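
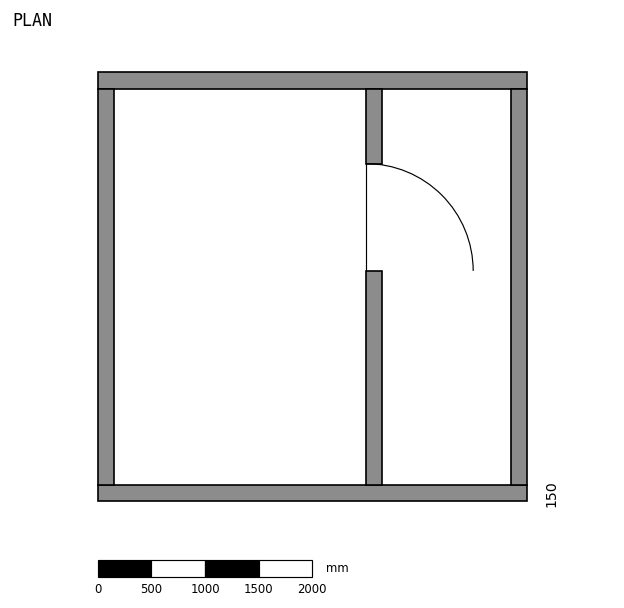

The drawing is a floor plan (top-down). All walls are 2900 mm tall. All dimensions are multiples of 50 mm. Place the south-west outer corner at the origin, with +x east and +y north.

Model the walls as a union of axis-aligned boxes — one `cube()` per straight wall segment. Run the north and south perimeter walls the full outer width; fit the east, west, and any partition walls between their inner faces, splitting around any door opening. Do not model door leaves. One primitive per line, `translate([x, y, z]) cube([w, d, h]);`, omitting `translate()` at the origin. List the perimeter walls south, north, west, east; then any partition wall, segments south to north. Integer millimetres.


cube([4000, 150, 2900]);
translate([0, 3850, 0]) cube([4000, 150, 2900]);
translate([0, 150, 0]) cube([150, 3700, 2900]);
translate([3850, 150, 0]) cube([150, 3700, 2900]);
translate([2500, 150, 0]) cube([150, 2000, 2900]);
translate([2500, 3150, 0]) cube([150, 700, 2900]);


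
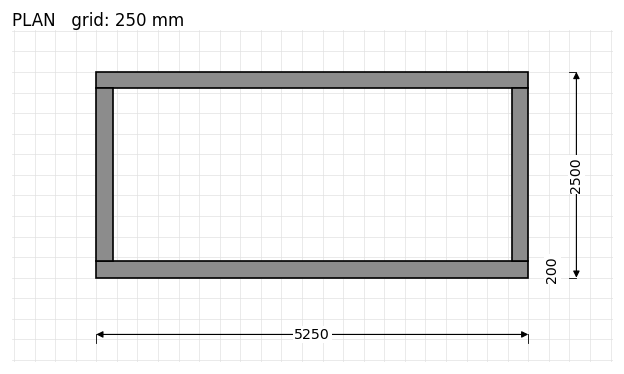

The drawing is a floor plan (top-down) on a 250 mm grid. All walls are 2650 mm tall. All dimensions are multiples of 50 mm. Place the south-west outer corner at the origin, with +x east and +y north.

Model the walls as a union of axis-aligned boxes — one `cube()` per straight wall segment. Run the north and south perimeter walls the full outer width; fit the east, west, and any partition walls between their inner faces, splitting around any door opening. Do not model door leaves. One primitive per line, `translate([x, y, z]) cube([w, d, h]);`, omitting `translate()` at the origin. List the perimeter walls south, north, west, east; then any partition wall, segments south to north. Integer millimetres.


cube([5250, 200, 2650]);
translate([0, 2300, 0]) cube([5250, 200, 2650]);
translate([0, 200, 0]) cube([200, 2100, 2650]);
translate([5050, 200, 0]) cube([200, 2100, 2650]);


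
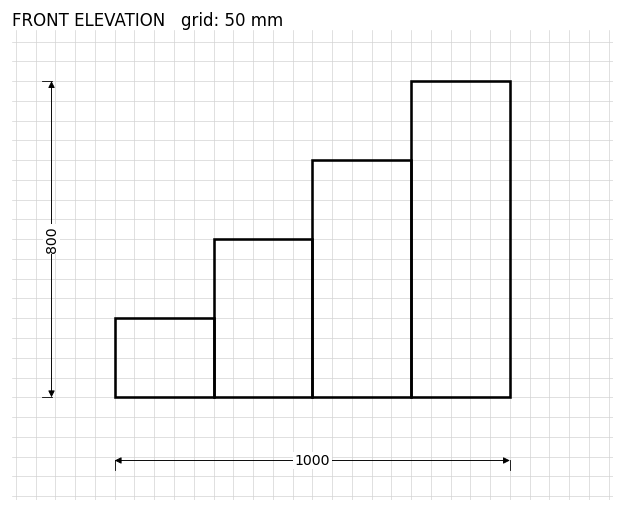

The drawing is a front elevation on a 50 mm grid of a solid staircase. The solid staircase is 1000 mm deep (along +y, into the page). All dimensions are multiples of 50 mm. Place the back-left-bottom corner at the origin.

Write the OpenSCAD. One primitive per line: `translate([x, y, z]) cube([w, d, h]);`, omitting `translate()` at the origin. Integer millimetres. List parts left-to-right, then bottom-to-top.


cube([250, 1000, 200]);
translate([250, 0, 0]) cube([250, 1000, 400]);
translate([500, 0, 0]) cube([250, 1000, 600]);
translate([750, 0, 0]) cube([250, 1000, 800]);


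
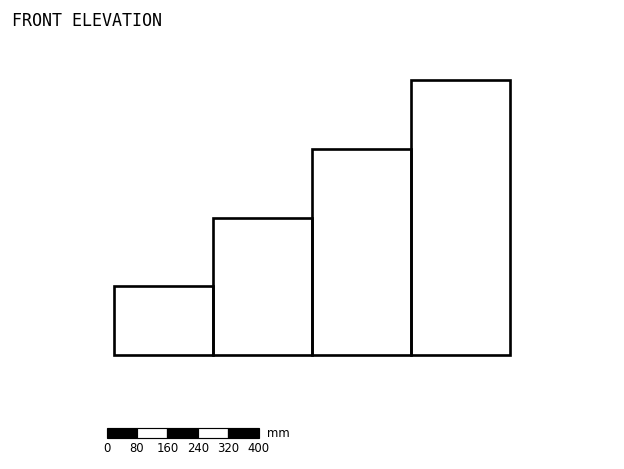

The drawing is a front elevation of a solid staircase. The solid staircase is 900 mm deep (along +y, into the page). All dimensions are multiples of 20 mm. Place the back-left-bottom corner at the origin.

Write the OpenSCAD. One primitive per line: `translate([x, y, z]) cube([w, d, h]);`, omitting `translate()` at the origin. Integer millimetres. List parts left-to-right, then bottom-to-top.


cube([260, 900, 180]);
translate([260, 0, 0]) cube([260, 900, 360]);
translate([520, 0, 0]) cube([260, 900, 540]);
translate([780, 0, 0]) cube([260, 900, 720]);


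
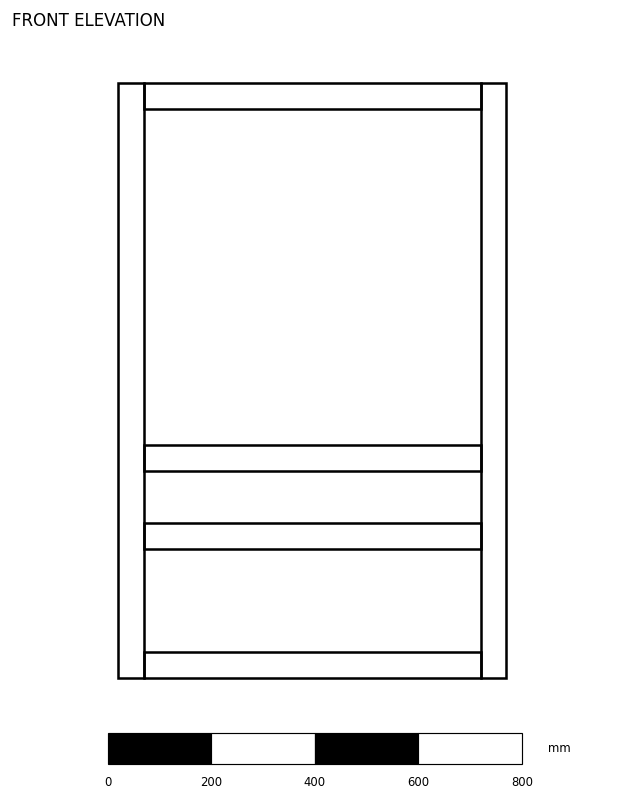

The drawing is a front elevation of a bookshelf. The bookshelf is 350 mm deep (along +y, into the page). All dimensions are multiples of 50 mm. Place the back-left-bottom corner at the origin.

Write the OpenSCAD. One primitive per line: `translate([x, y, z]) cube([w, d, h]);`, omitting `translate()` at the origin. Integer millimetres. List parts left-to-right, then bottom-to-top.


cube([50, 350, 1150]);
translate([50, 0, 0]) cube([650, 350, 50]);
translate([50, 0, 250]) cube([650, 350, 50]);
translate([50, 0, 400]) cube([650, 350, 50]);
translate([50, 0, 1100]) cube([650, 350, 50]);
translate([700, 0, 0]) cube([50, 350, 1150]);


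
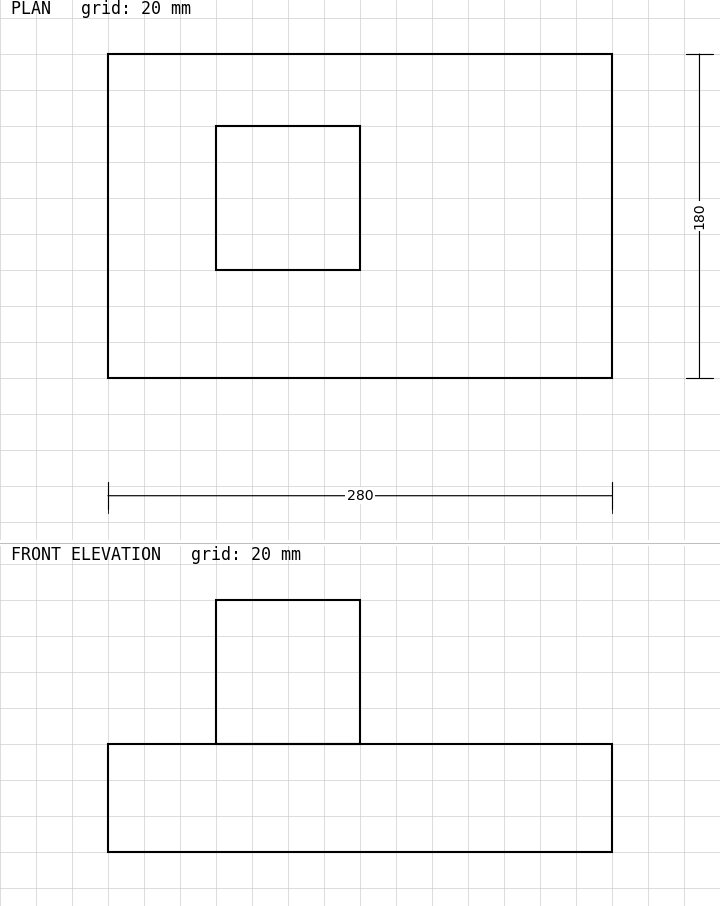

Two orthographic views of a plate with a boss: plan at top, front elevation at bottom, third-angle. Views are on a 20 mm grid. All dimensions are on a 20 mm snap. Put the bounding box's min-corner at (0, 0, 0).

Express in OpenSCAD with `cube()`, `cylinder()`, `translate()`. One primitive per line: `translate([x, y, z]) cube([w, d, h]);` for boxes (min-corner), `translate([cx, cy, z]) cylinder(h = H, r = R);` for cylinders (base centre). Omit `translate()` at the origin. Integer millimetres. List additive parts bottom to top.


cube([280, 180, 60]);
translate([60, 60, 60]) cube([80, 80, 80]);


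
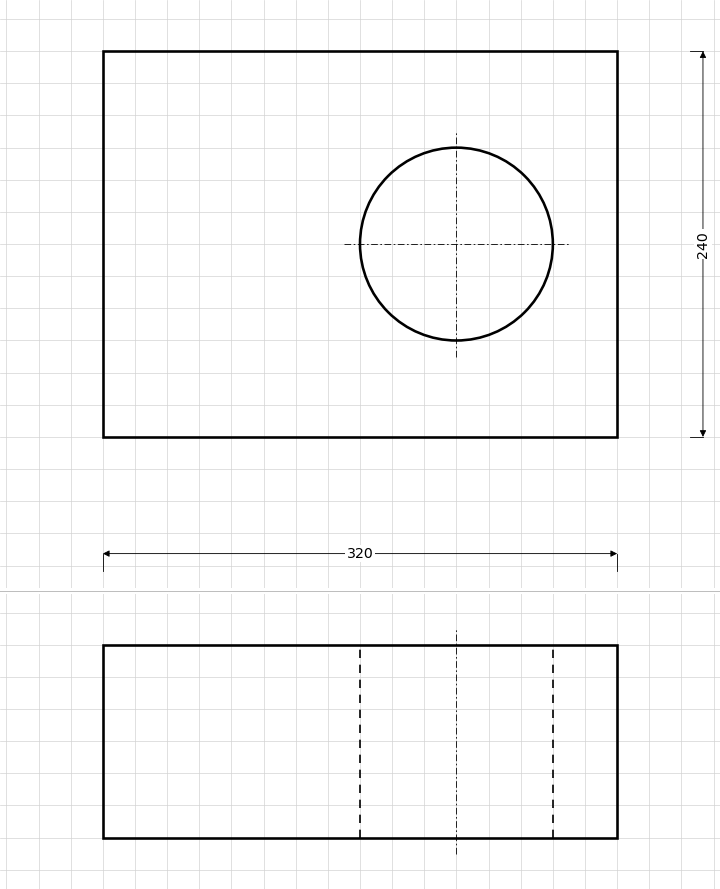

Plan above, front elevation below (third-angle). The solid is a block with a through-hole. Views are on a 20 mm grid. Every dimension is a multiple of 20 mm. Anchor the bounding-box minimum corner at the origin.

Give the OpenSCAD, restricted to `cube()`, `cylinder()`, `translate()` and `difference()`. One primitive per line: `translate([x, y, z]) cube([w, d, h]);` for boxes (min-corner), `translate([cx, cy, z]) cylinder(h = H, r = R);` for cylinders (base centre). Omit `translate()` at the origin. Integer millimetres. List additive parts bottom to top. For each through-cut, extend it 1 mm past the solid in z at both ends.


difference() {
  cube([320, 240, 120]);
  translate([220, 120, -1]) cylinder(h = 122, r = 60);
}


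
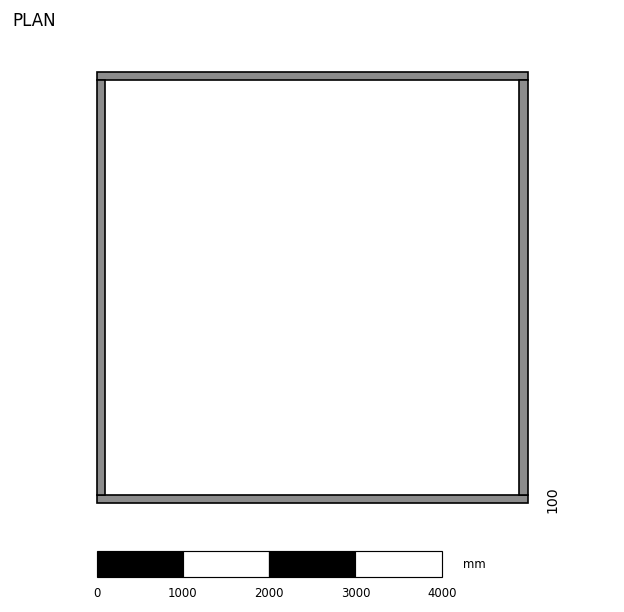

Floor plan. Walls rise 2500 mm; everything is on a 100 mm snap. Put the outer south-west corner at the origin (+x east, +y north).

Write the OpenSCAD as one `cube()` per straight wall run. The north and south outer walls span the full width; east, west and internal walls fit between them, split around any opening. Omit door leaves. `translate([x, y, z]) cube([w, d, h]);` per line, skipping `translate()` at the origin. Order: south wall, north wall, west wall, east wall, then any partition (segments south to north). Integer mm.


cube([5000, 100, 2500]);
translate([0, 4900, 0]) cube([5000, 100, 2500]);
translate([0, 100, 0]) cube([100, 4800, 2500]);
translate([4900, 100, 0]) cube([100, 4800, 2500]);


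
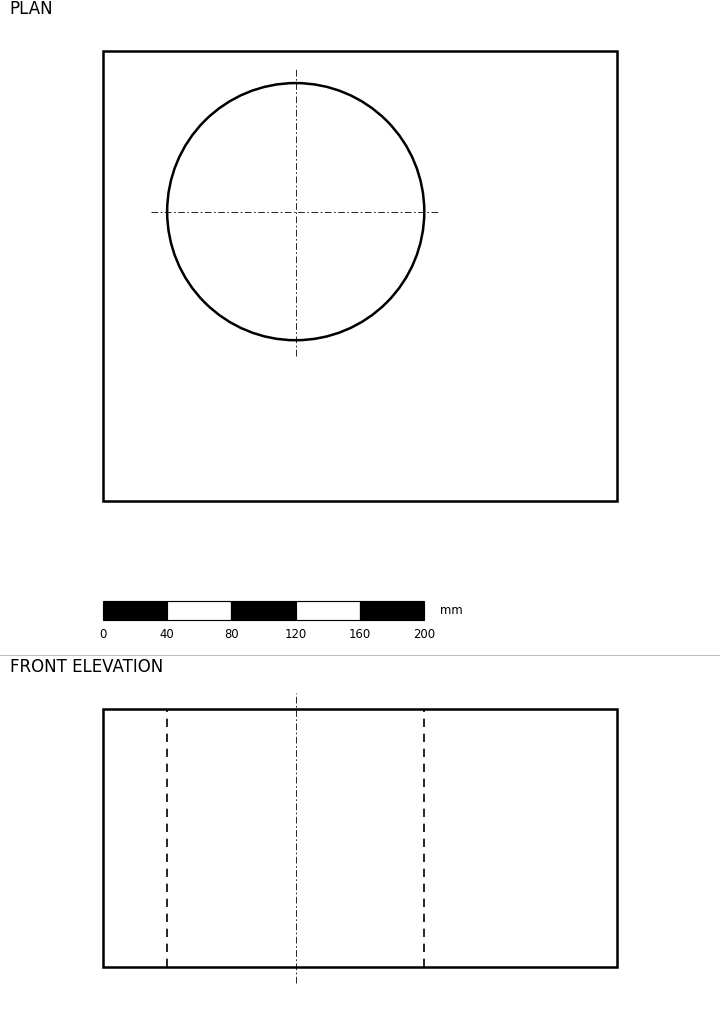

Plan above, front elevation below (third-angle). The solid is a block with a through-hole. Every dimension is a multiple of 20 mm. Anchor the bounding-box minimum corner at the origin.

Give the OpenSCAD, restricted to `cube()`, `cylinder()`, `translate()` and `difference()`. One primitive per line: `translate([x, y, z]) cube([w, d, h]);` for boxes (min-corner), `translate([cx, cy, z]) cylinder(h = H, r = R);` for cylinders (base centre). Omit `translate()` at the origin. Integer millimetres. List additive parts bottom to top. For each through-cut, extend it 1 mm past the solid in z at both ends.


difference() {
  cube([320, 280, 160]);
  translate([120, 180, -1]) cylinder(h = 162, r = 80);
}


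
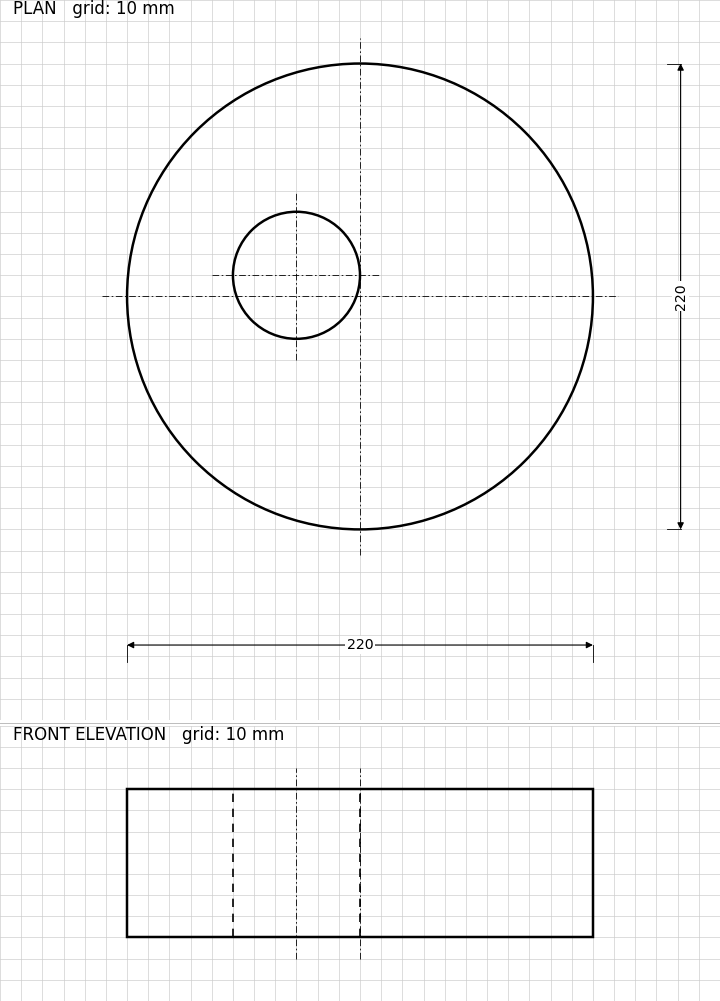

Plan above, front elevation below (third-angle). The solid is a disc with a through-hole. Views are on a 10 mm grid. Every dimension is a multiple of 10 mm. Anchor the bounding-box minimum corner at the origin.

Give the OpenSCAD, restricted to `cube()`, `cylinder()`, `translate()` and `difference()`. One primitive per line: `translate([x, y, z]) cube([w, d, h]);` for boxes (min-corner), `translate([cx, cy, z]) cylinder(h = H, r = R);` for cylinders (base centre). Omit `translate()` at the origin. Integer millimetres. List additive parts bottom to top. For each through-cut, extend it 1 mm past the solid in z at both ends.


difference() {
  translate([110, 110, 0]) cylinder(h = 70, r = 110);
  translate([80, 120, -1]) cylinder(h = 72, r = 30);
}


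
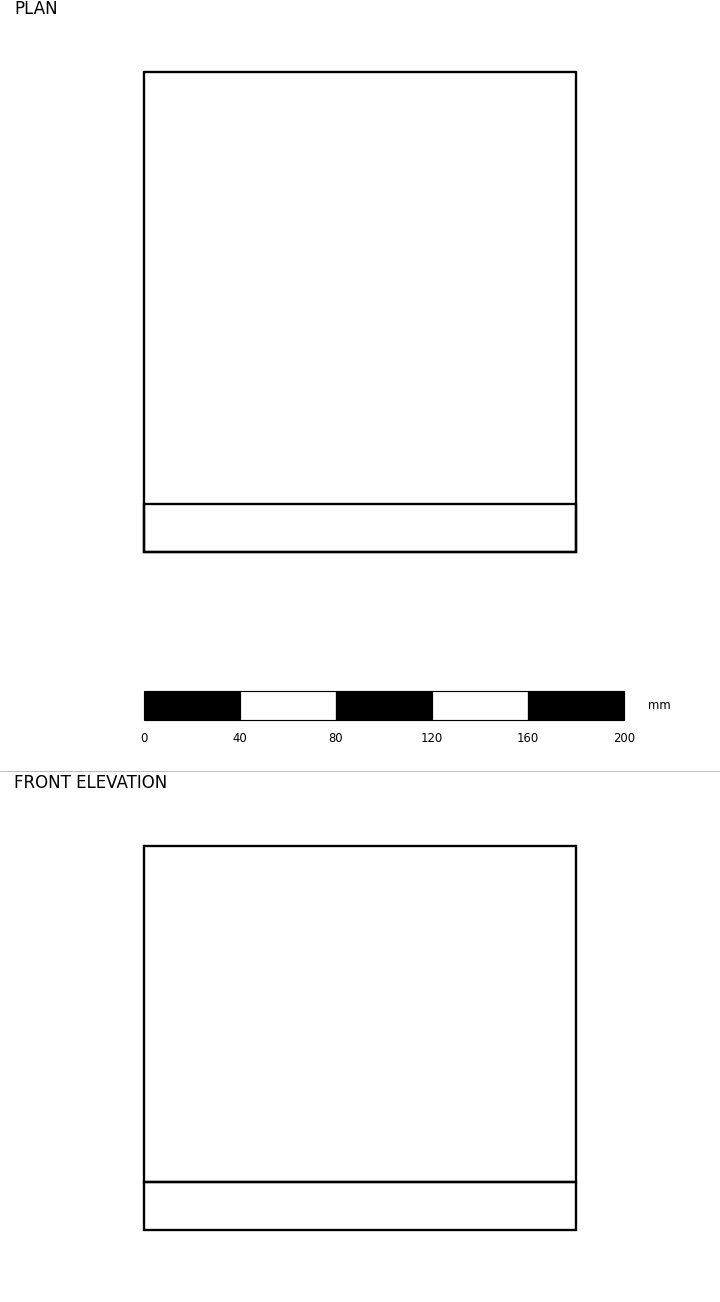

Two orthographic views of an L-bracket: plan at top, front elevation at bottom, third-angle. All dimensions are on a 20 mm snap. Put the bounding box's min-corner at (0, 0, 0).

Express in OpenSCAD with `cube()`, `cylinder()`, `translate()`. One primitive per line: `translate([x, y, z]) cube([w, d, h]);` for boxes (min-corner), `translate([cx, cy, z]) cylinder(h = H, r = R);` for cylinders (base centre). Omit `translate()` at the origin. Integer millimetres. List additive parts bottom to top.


cube([180, 200, 20]);
translate([0, 0, 20]) cube([180, 20, 140]);


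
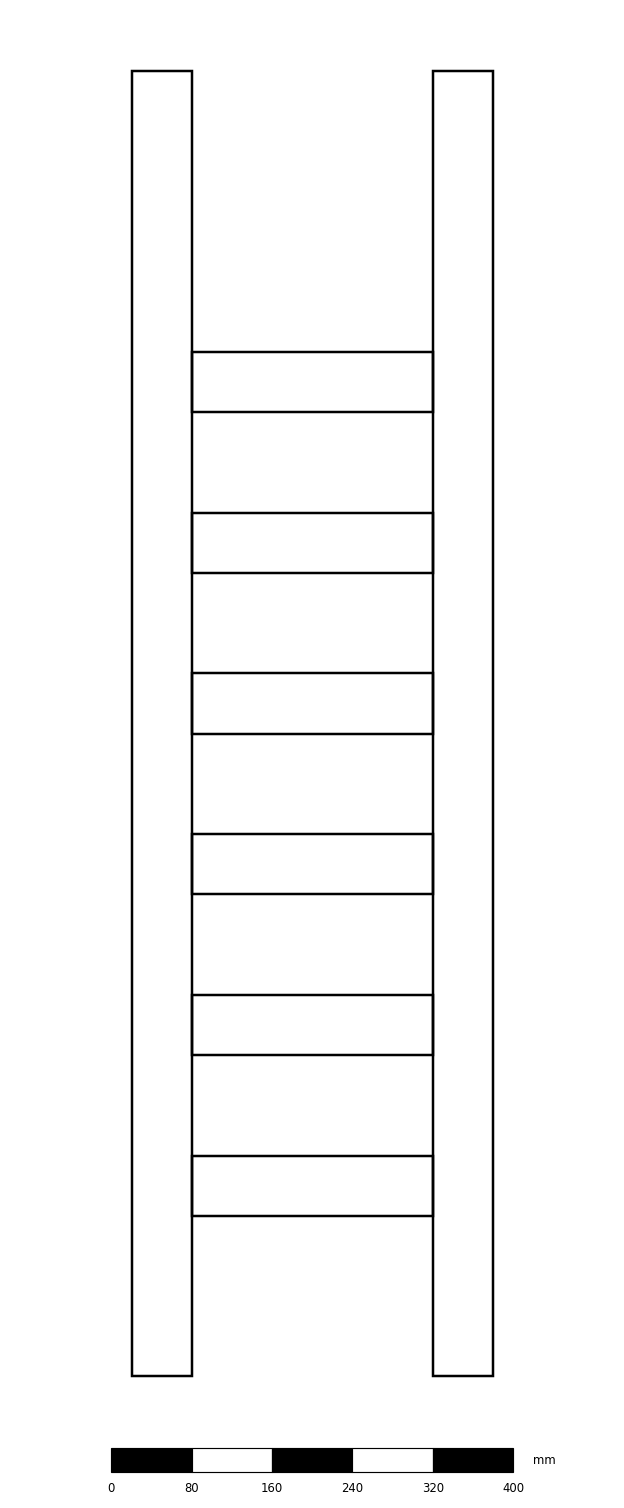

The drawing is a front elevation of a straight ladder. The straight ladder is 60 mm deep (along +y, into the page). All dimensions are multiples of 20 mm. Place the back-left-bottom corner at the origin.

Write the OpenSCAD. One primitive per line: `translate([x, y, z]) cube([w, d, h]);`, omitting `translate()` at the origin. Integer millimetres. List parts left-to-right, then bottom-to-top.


cube([60, 60, 1300]);
translate([60, 0, 160]) cube([240, 60, 60]);
translate([60, 0, 320]) cube([240, 60, 60]);
translate([60, 0, 480]) cube([240, 60, 60]);
translate([60, 0, 640]) cube([240, 60, 60]);
translate([60, 0, 800]) cube([240, 60, 60]);
translate([60, 0, 960]) cube([240, 60, 60]);
translate([300, 0, 0]) cube([60, 60, 1300]);


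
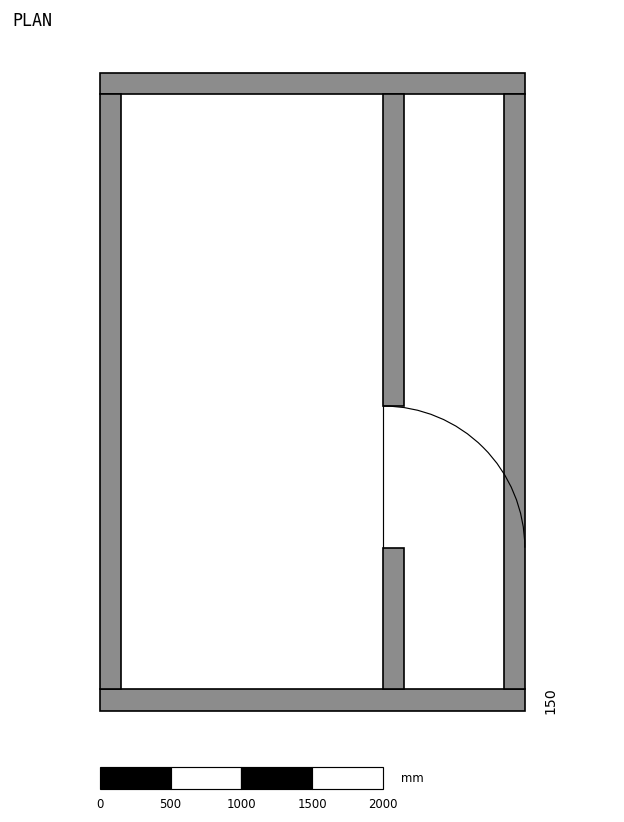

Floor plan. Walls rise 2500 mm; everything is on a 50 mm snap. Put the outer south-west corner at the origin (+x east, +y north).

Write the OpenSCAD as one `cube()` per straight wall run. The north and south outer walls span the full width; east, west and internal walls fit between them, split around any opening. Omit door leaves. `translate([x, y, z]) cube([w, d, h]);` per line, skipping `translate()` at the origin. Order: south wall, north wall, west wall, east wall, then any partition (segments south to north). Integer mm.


cube([3000, 150, 2500]);
translate([0, 4350, 0]) cube([3000, 150, 2500]);
translate([0, 150, 0]) cube([150, 4200, 2500]);
translate([2850, 150, 0]) cube([150, 4200, 2500]);
translate([2000, 150, 0]) cube([150, 1000, 2500]);
translate([2000, 2150, 0]) cube([150, 2200, 2500]);


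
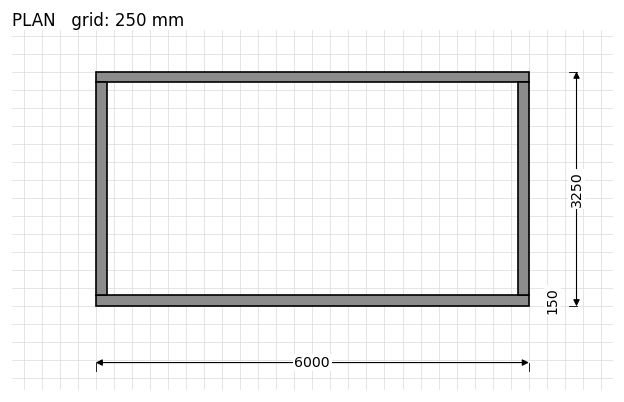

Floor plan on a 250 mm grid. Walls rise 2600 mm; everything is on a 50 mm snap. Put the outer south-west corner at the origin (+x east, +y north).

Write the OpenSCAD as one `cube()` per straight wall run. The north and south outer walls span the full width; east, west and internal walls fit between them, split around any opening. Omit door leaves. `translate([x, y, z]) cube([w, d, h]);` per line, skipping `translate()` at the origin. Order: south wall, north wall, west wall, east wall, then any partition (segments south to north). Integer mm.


cube([6000, 150, 2600]);
translate([0, 3100, 0]) cube([6000, 150, 2600]);
translate([0, 150, 0]) cube([150, 2950, 2600]);
translate([5850, 150, 0]) cube([150, 2950, 2600]);


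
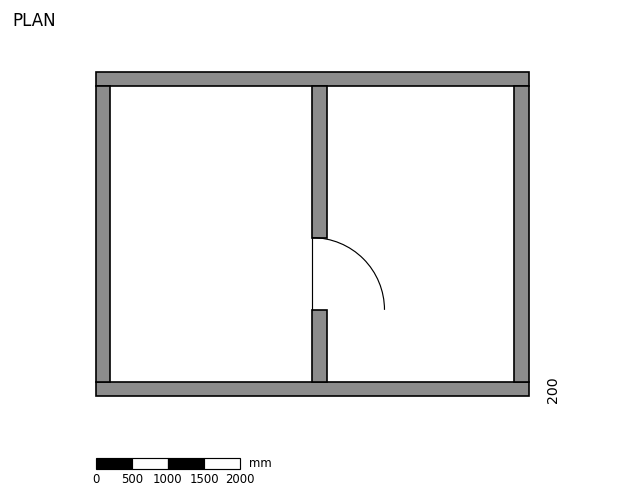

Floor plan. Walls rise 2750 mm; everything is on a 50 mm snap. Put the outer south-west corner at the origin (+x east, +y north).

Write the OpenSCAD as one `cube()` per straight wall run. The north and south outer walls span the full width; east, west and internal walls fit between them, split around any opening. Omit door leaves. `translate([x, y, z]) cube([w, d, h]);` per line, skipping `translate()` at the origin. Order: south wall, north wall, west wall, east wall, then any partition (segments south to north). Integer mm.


cube([6000, 200, 2750]);
translate([0, 4300, 0]) cube([6000, 200, 2750]);
translate([0, 200, 0]) cube([200, 4100, 2750]);
translate([5800, 200, 0]) cube([200, 4100, 2750]);
translate([3000, 200, 0]) cube([200, 1000, 2750]);
translate([3000, 2200, 0]) cube([200, 2100, 2750]);


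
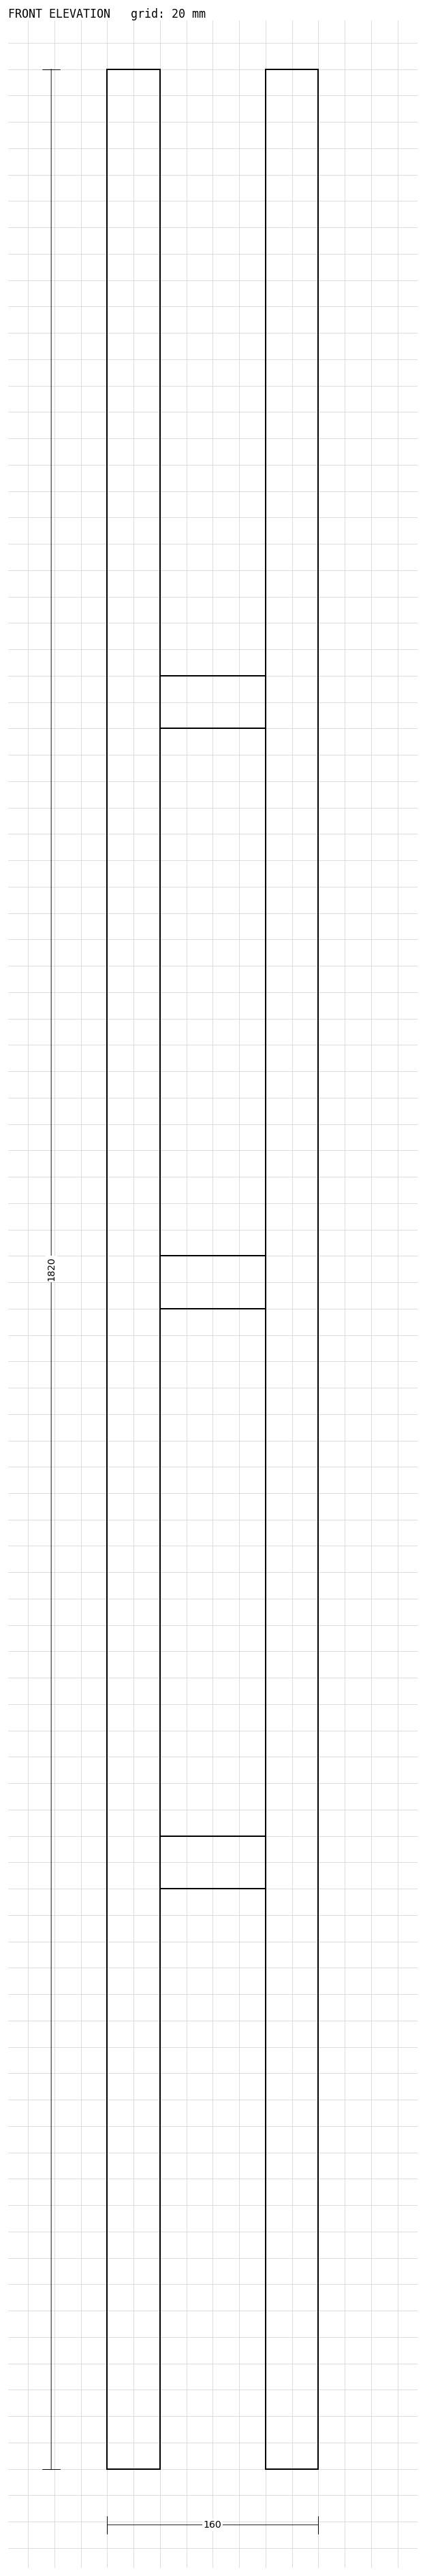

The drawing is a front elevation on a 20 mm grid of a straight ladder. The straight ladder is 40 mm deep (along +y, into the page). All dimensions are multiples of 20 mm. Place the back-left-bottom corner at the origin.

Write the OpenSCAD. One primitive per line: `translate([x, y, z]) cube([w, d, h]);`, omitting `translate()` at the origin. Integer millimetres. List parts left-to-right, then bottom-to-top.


cube([40, 40, 1820]);
translate([40, 0, 440]) cube([80, 40, 40]);
translate([40, 0, 880]) cube([80, 40, 40]);
translate([40, 0, 1320]) cube([80, 40, 40]);
translate([120, 0, 0]) cube([40, 40, 1820]);


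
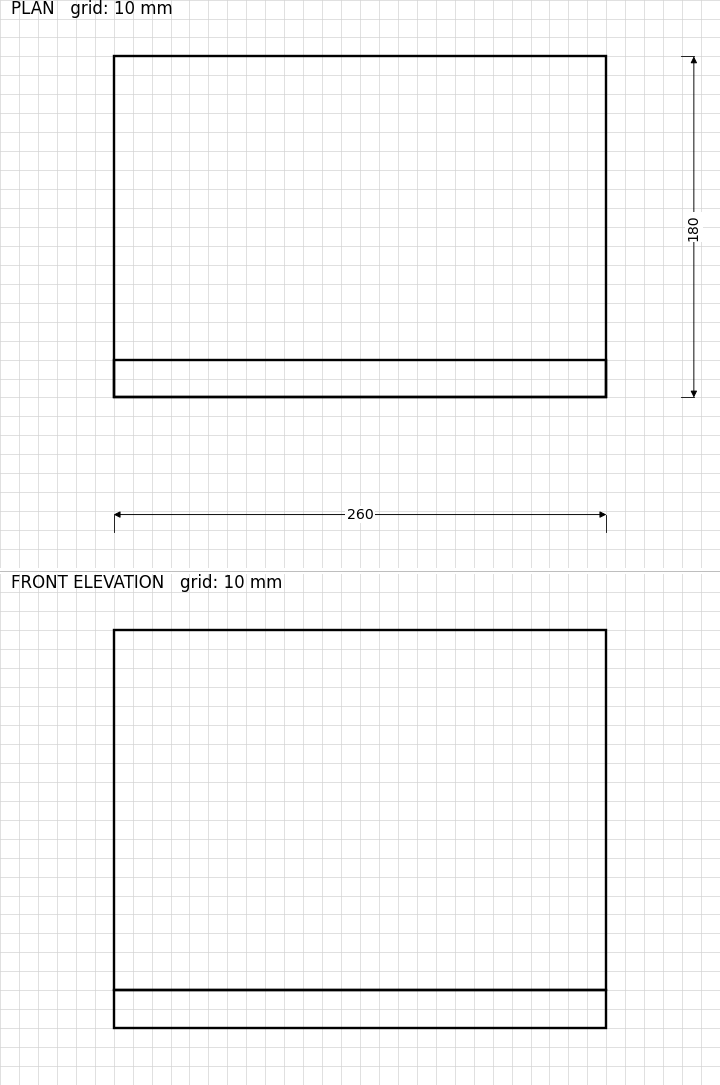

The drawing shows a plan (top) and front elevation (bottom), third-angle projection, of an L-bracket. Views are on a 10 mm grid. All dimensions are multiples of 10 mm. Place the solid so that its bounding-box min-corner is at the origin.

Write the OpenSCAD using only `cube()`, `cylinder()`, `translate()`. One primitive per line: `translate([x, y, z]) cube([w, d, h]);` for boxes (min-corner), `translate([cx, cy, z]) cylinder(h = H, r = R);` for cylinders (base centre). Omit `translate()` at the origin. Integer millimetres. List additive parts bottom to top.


cube([260, 180, 20]);
translate([0, 0, 20]) cube([260, 20, 190]);


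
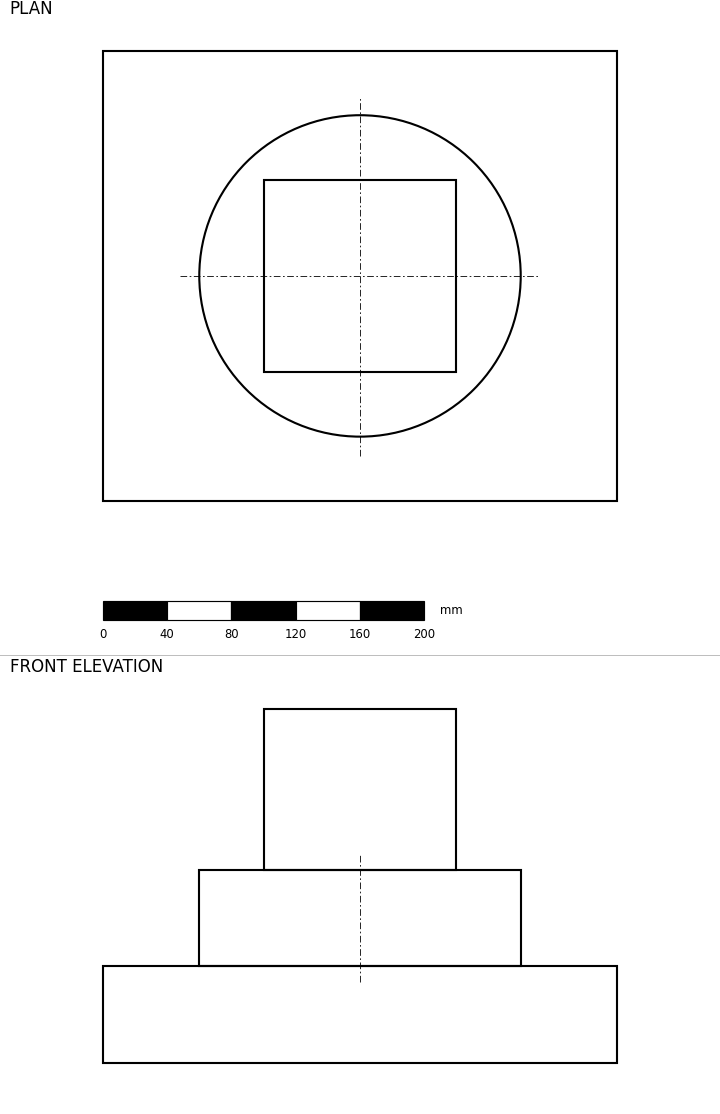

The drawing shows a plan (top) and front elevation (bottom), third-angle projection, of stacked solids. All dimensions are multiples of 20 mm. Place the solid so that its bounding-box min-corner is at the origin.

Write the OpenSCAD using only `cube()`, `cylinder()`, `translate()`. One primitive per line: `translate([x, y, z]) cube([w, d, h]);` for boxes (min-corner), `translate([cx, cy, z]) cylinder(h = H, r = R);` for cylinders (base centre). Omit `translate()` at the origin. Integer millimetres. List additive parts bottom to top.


cube([320, 280, 60]);
translate([160, 140, 60]) cylinder(h = 60, r = 100);
translate([100, 80, 120]) cube([120, 120, 100]);


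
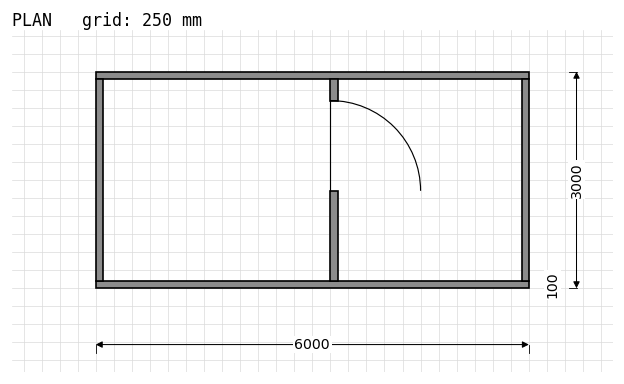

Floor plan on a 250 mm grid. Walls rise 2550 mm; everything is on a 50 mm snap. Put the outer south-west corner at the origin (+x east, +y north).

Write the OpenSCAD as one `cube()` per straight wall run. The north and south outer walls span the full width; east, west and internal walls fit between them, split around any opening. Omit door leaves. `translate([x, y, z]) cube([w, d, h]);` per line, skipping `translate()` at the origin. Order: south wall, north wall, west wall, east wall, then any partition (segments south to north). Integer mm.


cube([6000, 100, 2550]);
translate([0, 2900, 0]) cube([6000, 100, 2550]);
translate([0, 100, 0]) cube([100, 2800, 2550]);
translate([5900, 100, 0]) cube([100, 2800, 2550]);
translate([3250, 100, 0]) cube([100, 1250, 2550]);
translate([3250, 2600, 0]) cube([100, 300, 2550]);


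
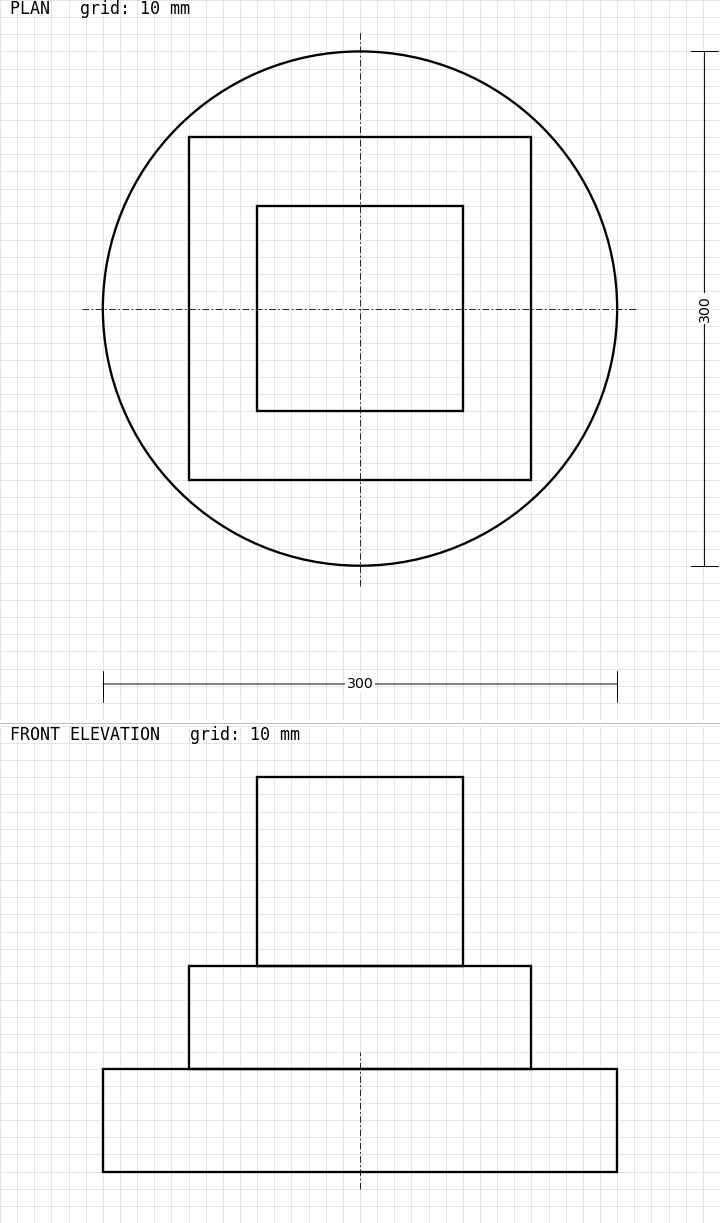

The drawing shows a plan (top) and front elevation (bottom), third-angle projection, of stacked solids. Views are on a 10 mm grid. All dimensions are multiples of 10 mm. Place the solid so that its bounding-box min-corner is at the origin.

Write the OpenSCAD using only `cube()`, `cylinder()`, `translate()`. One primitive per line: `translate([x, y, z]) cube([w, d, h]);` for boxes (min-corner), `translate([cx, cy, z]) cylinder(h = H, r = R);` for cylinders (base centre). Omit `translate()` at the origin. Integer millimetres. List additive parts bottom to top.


translate([150, 150, 0]) cylinder(h = 60, r = 150);
translate([50, 50, 60]) cube([200, 200, 60]);
translate([90, 90, 120]) cube([120, 120, 110]);


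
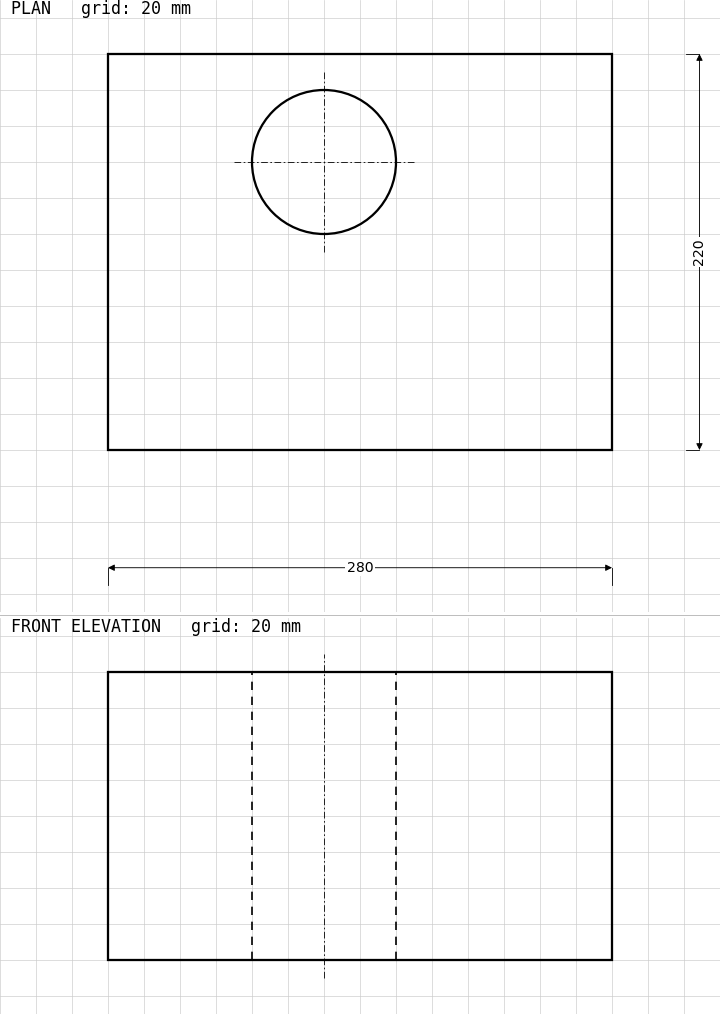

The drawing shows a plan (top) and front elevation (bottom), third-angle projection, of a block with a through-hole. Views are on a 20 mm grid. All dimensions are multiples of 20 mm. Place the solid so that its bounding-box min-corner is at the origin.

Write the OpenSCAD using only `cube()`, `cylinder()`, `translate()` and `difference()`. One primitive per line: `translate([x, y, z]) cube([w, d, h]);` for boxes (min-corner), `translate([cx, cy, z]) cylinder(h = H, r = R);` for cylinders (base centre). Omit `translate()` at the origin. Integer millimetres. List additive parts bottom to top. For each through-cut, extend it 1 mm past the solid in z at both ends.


difference() {
  cube([280, 220, 160]);
  translate([120, 160, -1]) cylinder(h = 162, r = 40);
}


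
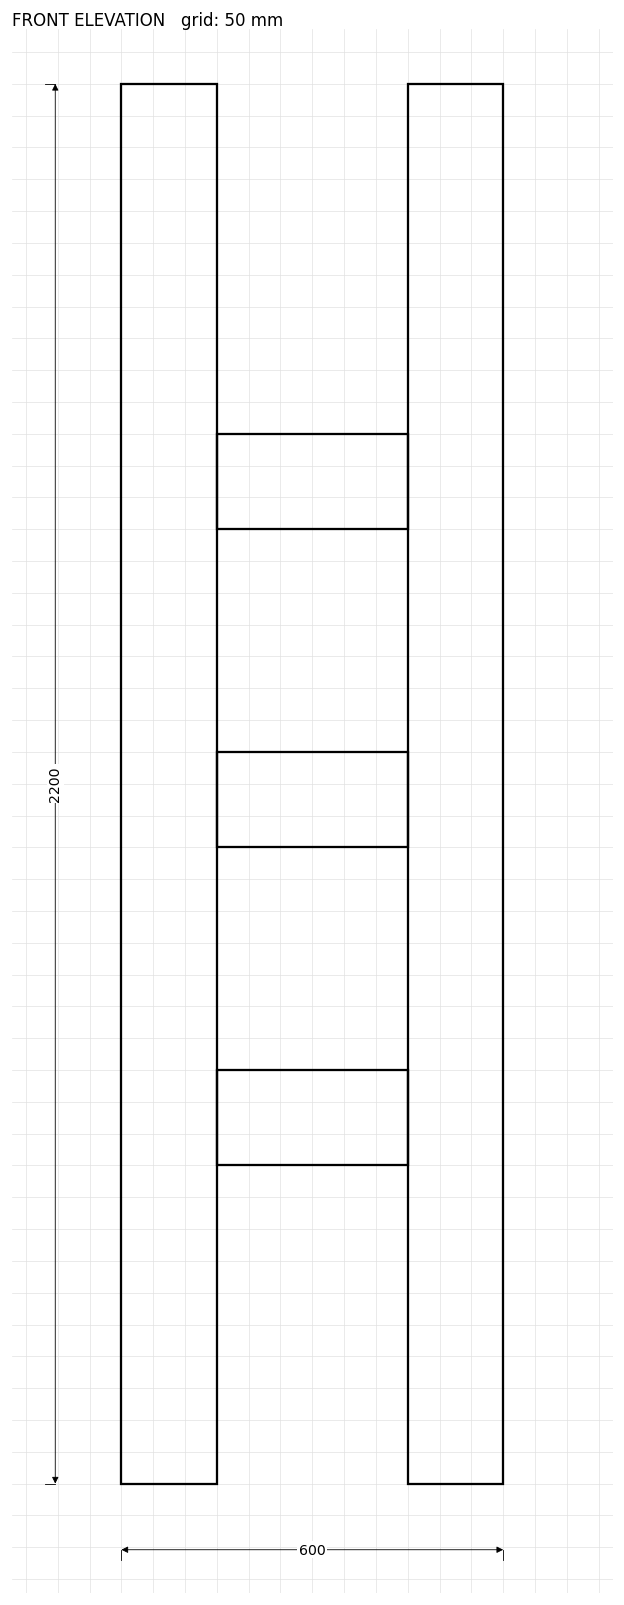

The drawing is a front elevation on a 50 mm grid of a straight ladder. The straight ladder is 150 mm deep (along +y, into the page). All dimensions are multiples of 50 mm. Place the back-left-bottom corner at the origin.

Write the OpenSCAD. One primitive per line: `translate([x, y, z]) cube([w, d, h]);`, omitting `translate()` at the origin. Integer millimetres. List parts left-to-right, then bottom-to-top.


cube([150, 150, 2200]);
translate([150, 0, 500]) cube([300, 150, 150]);
translate([150, 0, 1000]) cube([300, 150, 150]);
translate([150, 0, 1500]) cube([300, 150, 150]);
translate([450, 0, 0]) cube([150, 150, 2200]);


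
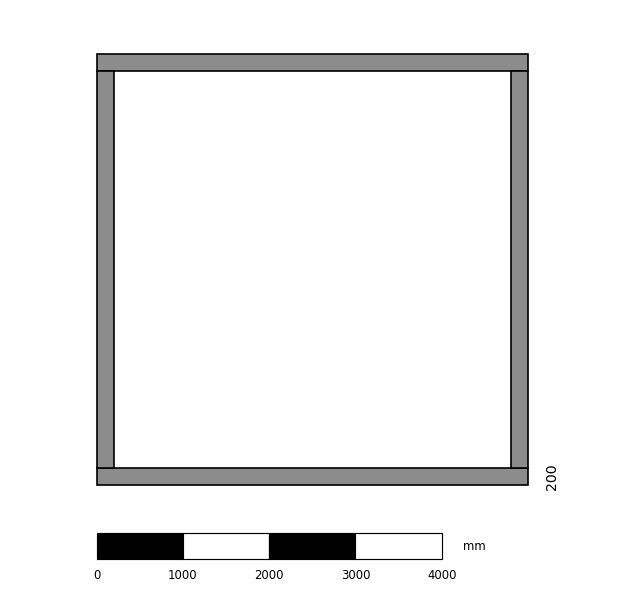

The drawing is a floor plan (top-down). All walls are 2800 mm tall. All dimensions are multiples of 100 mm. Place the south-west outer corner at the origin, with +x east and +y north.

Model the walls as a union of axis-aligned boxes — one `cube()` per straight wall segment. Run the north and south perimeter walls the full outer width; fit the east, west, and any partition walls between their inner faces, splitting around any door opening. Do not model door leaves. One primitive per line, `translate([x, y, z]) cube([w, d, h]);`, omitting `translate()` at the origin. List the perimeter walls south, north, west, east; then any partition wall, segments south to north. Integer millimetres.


cube([5000, 200, 2800]);
translate([0, 4800, 0]) cube([5000, 200, 2800]);
translate([0, 200, 0]) cube([200, 4600, 2800]);
translate([4800, 200, 0]) cube([200, 4600, 2800]);


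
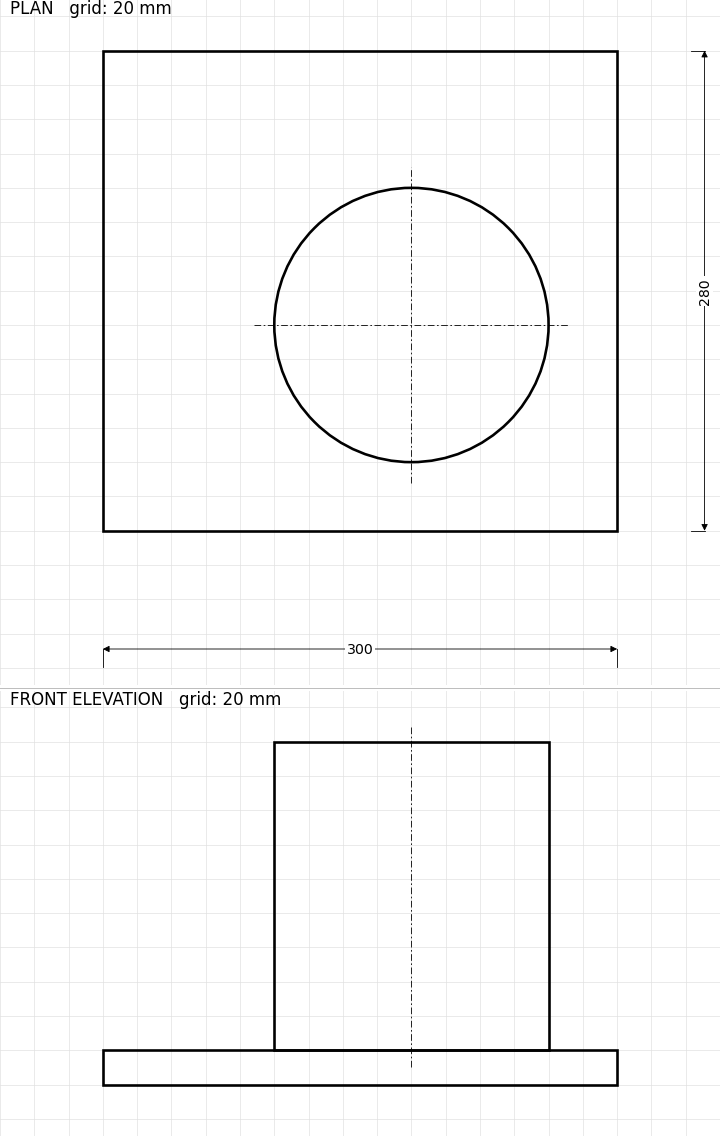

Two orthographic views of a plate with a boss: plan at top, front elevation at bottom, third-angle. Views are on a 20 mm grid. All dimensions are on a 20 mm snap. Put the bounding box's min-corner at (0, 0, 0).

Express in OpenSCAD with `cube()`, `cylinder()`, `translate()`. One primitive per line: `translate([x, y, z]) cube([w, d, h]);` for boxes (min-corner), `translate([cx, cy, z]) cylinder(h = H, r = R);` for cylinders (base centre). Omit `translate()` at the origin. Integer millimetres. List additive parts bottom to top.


cube([300, 280, 20]);
translate([180, 120, 20]) cylinder(h = 180, r = 80);


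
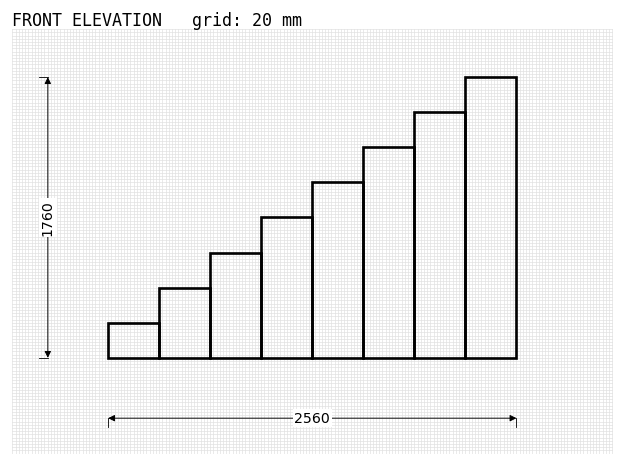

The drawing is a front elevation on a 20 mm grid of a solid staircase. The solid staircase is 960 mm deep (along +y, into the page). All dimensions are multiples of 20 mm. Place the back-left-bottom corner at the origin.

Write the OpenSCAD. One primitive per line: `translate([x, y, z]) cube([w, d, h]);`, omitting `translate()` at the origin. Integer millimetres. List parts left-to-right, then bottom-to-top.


cube([320, 960, 220]);
translate([320, 0, 0]) cube([320, 960, 440]);
translate([640, 0, 0]) cube([320, 960, 660]);
translate([960, 0, 0]) cube([320, 960, 880]);
translate([1280, 0, 0]) cube([320, 960, 1100]);
translate([1600, 0, 0]) cube([320, 960, 1320]);
translate([1920, 0, 0]) cube([320, 960, 1540]);
translate([2240, 0, 0]) cube([320, 960, 1760]);


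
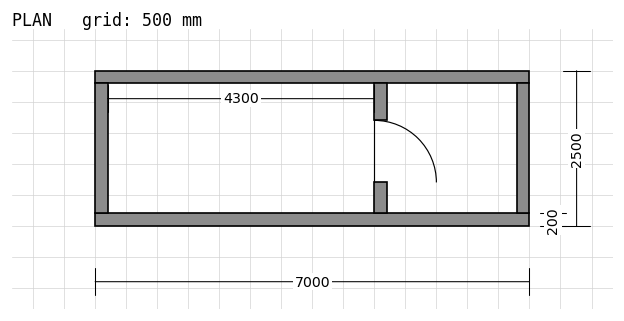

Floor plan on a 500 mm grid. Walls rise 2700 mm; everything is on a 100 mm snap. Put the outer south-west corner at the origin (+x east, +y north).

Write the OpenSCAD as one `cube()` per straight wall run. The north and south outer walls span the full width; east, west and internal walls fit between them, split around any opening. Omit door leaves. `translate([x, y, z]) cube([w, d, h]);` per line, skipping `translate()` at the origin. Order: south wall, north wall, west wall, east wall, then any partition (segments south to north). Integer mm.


cube([7000, 200, 2700]);
translate([0, 2300, 0]) cube([7000, 200, 2700]);
translate([0, 200, 0]) cube([200, 2100, 2700]);
translate([6800, 200, 0]) cube([200, 2100, 2700]);
translate([4500, 200, 0]) cube([200, 500, 2700]);
translate([4500, 1700, 0]) cube([200, 600, 2700]);


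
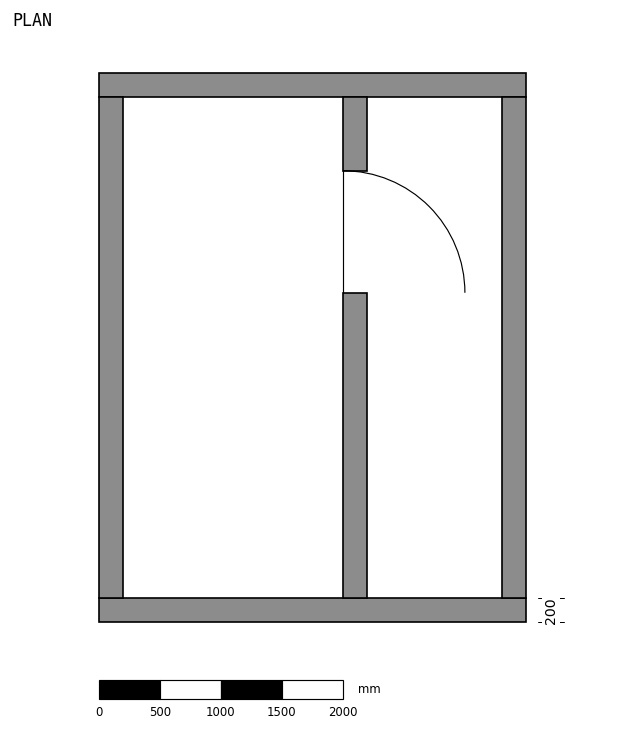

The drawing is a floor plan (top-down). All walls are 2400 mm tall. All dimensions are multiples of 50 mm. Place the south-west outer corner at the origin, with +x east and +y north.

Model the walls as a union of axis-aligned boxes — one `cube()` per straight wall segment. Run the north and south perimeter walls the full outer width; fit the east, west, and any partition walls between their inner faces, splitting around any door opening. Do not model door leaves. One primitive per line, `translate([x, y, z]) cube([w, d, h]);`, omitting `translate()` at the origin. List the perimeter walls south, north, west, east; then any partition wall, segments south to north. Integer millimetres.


cube([3500, 200, 2400]);
translate([0, 4300, 0]) cube([3500, 200, 2400]);
translate([0, 200, 0]) cube([200, 4100, 2400]);
translate([3300, 200, 0]) cube([200, 4100, 2400]);
translate([2000, 200, 0]) cube([200, 2500, 2400]);
translate([2000, 3700, 0]) cube([200, 600, 2400]);


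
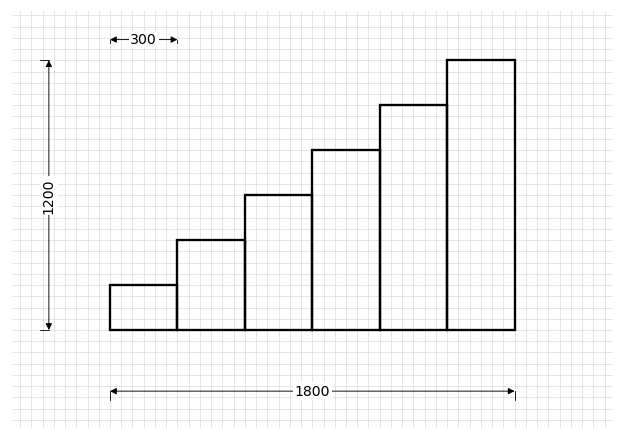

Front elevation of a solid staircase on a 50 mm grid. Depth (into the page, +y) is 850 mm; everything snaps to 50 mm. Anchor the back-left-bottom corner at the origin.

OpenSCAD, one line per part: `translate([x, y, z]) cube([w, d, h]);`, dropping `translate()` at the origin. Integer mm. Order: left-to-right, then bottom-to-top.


cube([300, 850, 200]);
translate([300, 0, 0]) cube([300, 850, 400]);
translate([600, 0, 0]) cube([300, 850, 600]);
translate([900, 0, 0]) cube([300, 850, 800]);
translate([1200, 0, 0]) cube([300, 850, 1000]);
translate([1500, 0, 0]) cube([300, 850, 1200]);


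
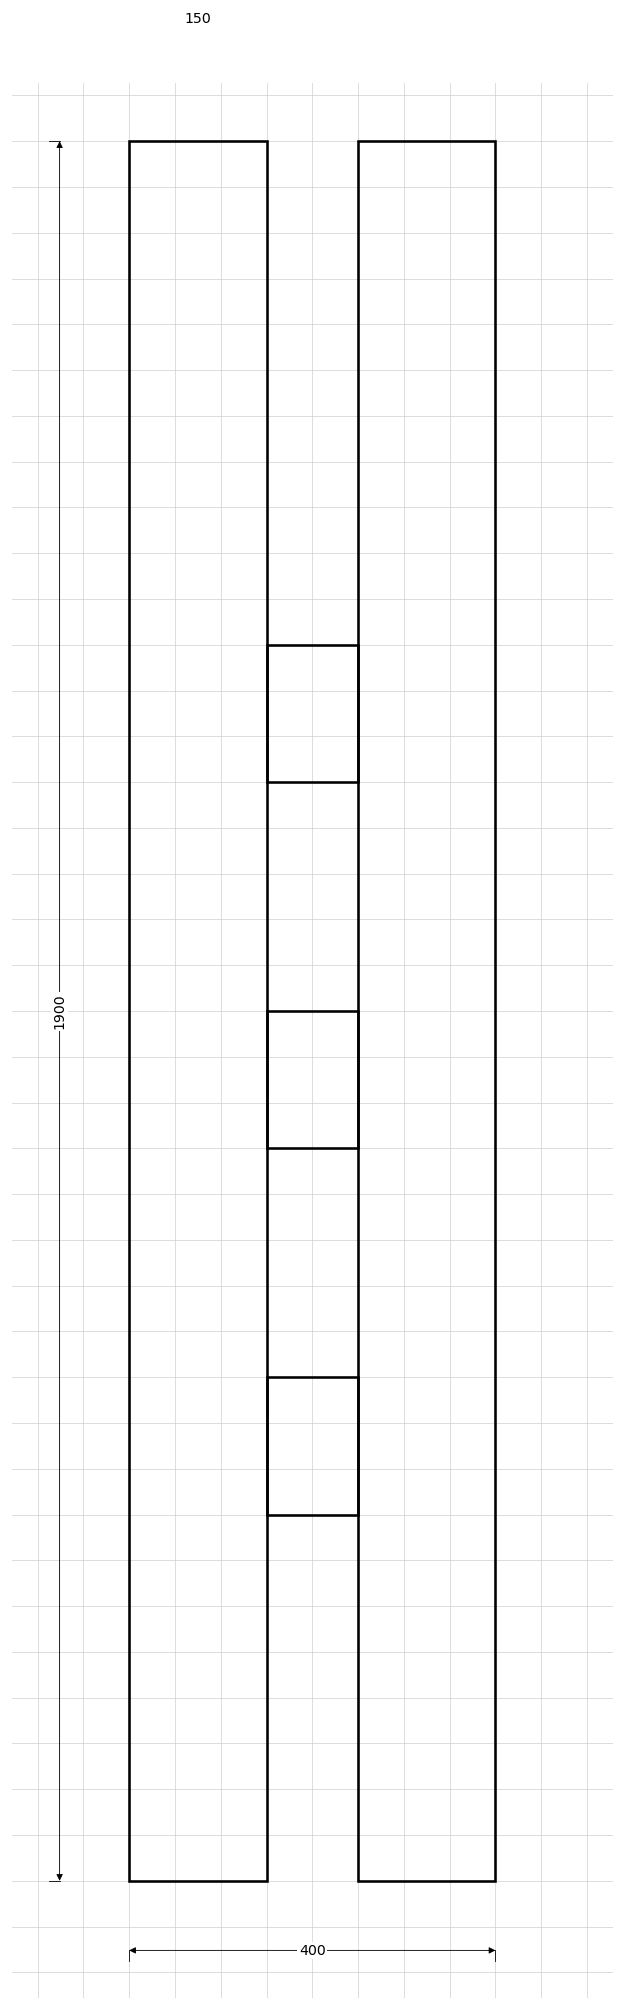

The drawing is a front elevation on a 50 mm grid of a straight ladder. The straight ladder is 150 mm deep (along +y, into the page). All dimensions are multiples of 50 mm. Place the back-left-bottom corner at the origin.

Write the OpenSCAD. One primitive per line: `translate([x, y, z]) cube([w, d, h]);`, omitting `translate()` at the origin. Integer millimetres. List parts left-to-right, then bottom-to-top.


cube([150, 150, 1900]);
translate([150, 0, 400]) cube([100, 150, 150]);
translate([150, 0, 800]) cube([100, 150, 150]);
translate([150, 0, 1200]) cube([100, 150, 150]);
translate([250, 0, 0]) cube([150, 150, 1900]);


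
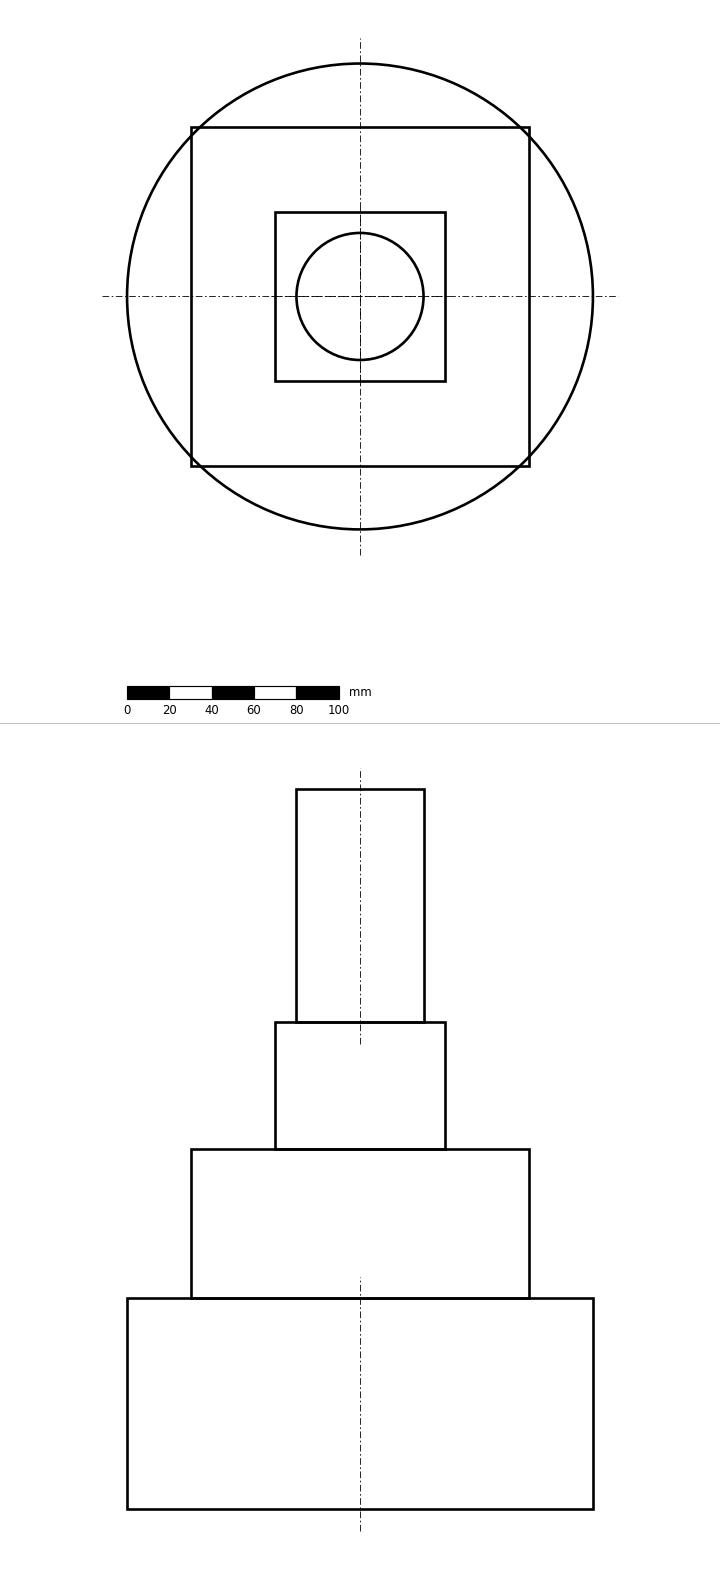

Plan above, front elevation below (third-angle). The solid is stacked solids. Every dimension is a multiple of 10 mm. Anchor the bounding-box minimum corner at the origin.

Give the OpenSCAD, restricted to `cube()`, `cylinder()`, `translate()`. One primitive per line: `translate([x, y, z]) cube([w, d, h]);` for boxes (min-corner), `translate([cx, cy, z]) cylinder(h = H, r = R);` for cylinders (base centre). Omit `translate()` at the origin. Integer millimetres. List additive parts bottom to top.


translate([110, 110, 0]) cylinder(h = 100, r = 110);
translate([30, 30, 100]) cube([160, 160, 70]);
translate([70, 70, 170]) cube([80, 80, 60]);
translate([110, 110, 230]) cylinder(h = 110, r = 30);


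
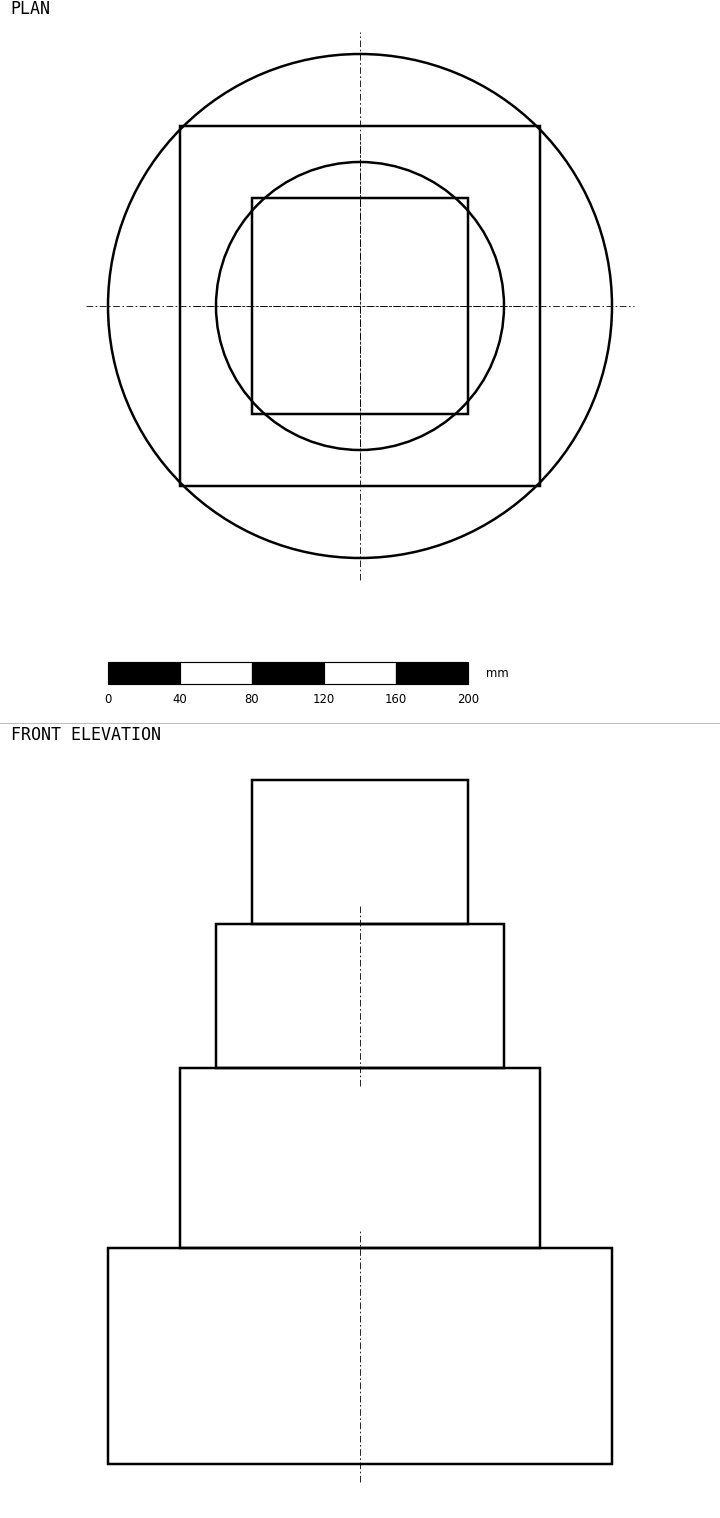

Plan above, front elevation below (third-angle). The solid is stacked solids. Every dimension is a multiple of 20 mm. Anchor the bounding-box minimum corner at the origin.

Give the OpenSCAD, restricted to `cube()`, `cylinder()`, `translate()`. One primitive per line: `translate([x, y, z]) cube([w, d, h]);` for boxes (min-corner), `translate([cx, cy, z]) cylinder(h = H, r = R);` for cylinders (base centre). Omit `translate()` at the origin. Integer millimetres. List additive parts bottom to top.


translate([140, 140, 0]) cylinder(h = 120, r = 140);
translate([40, 40, 120]) cube([200, 200, 100]);
translate([140, 140, 220]) cylinder(h = 80, r = 80);
translate([80, 80, 300]) cube([120, 120, 80]);


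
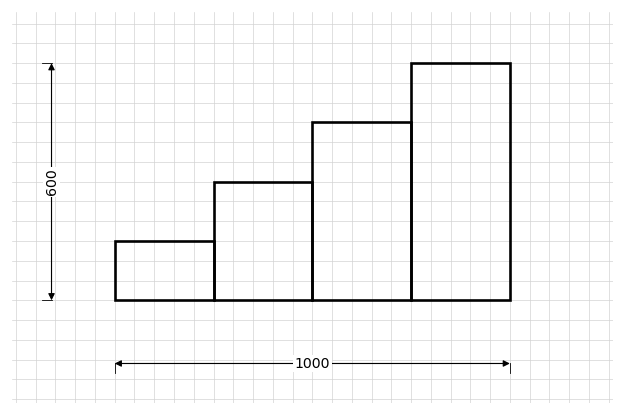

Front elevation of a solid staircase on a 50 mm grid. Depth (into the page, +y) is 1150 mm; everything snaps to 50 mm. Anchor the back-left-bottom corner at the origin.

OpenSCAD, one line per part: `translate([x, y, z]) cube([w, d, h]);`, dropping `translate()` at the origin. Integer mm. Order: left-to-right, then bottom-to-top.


cube([250, 1150, 150]);
translate([250, 0, 0]) cube([250, 1150, 300]);
translate([500, 0, 0]) cube([250, 1150, 450]);
translate([750, 0, 0]) cube([250, 1150, 600]);


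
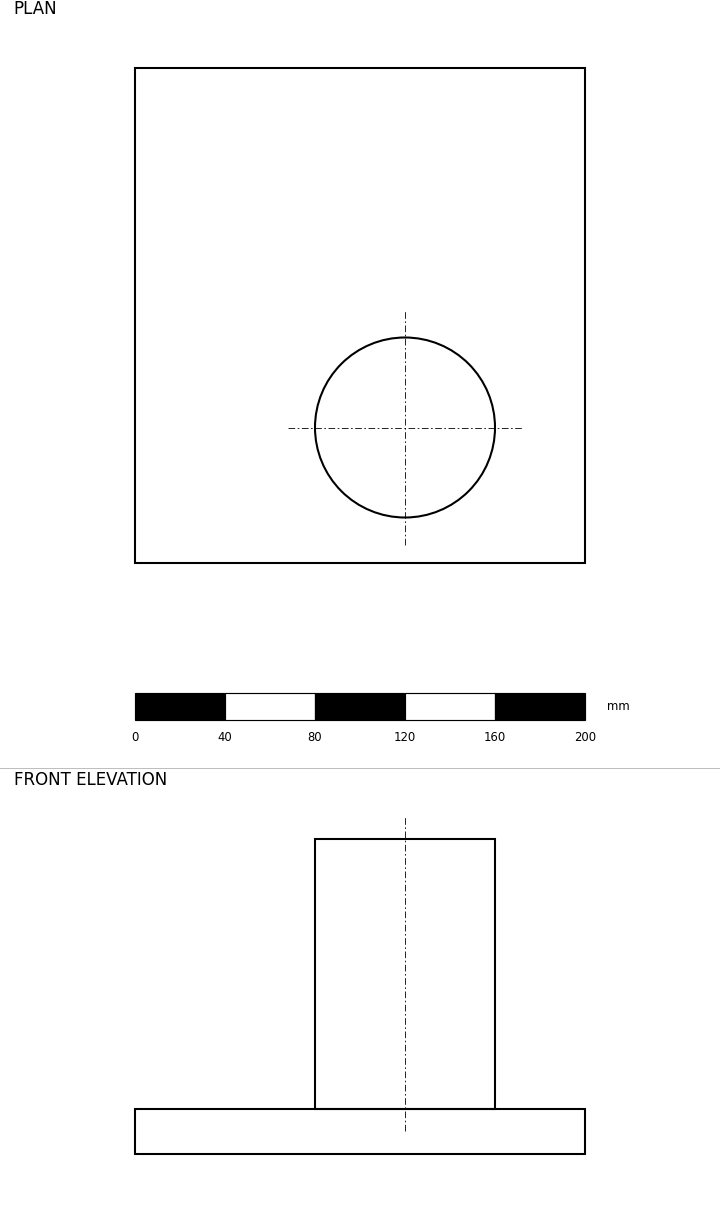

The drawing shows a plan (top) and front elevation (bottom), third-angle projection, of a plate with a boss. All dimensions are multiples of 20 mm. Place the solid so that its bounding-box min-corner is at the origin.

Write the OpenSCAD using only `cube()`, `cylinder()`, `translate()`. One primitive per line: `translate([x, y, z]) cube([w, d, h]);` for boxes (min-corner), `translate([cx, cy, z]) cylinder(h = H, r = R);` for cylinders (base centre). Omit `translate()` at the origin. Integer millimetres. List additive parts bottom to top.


cube([200, 220, 20]);
translate([120, 60, 20]) cylinder(h = 120, r = 40);


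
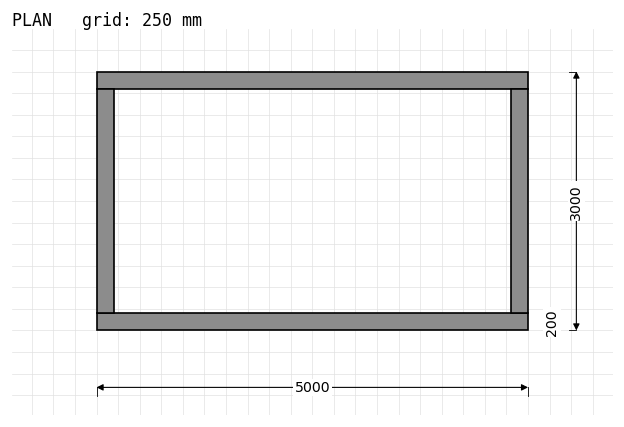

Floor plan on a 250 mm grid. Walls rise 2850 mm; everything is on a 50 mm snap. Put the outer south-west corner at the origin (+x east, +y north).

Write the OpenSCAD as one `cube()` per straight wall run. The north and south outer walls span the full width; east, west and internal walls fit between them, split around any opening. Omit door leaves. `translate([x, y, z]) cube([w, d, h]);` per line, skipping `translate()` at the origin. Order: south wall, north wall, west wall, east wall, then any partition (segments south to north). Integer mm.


cube([5000, 200, 2850]);
translate([0, 2800, 0]) cube([5000, 200, 2850]);
translate([0, 200, 0]) cube([200, 2600, 2850]);
translate([4800, 200, 0]) cube([200, 2600, 2850]);


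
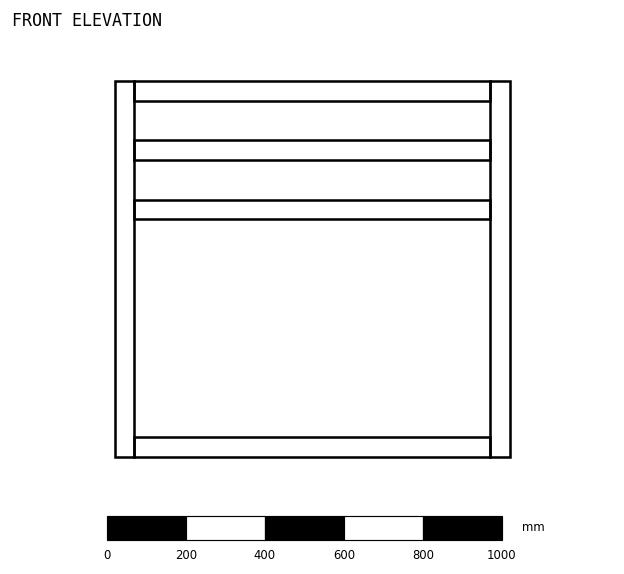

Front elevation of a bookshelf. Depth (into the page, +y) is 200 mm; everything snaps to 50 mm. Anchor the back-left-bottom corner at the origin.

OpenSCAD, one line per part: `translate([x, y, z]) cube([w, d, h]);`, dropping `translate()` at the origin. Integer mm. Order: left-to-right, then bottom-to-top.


cube([50, 200, 950]);
translate([50, 0, 0]) cube([900, 200, 50]);
translate([50, 0, 600]) cube([900, 200, 50]);
translate([50, 0, 750]) cube([900, 200, 50]);
translate([50, 0, 900]) cube([900, 200, 50]);
translate([950, 0, 0]) cube([50, 200, 950]);


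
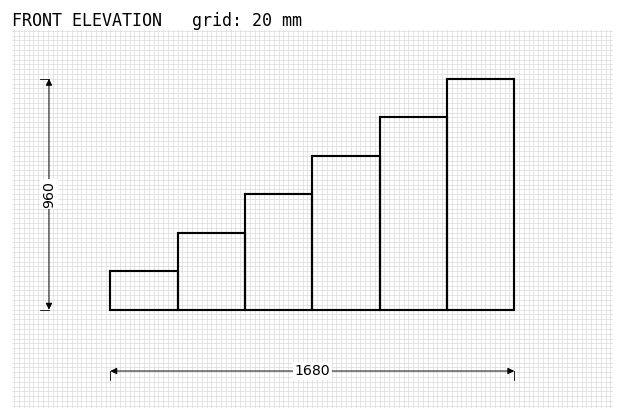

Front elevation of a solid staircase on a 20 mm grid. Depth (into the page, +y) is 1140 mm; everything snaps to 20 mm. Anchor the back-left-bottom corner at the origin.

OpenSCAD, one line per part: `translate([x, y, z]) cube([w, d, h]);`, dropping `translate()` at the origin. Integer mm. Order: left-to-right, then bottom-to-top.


cube([280, 1140, 160]);
translate([280, 0, 0]) cube([280, 1140, 320]);
translate([560, 0, 0]) cube([280, 1140, 480]);
translate([840, 0, 0]) cube([280, 1140, 640]);
translate([1120, 0, 0]) cube([280, 1140, 800]);
translate([1400, 0, 0]) cube([280, 1140, 960]);


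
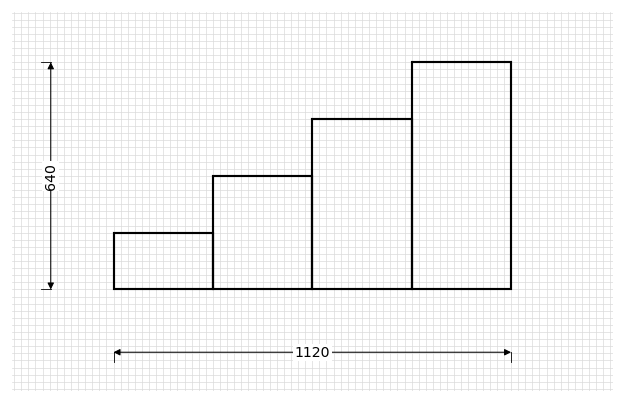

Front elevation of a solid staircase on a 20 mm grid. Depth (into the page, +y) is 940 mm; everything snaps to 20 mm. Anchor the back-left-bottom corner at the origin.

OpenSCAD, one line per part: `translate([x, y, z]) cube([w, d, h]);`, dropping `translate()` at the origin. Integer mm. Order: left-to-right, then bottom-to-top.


cube([280, 940, 160]);
translate([280, 0, 0]) cube([280, 940, 320]);
translate([560, 0, 0]) cube([280, 940, 480]);
translate([840, 0, 0]) cube([280, 940, 640]);
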